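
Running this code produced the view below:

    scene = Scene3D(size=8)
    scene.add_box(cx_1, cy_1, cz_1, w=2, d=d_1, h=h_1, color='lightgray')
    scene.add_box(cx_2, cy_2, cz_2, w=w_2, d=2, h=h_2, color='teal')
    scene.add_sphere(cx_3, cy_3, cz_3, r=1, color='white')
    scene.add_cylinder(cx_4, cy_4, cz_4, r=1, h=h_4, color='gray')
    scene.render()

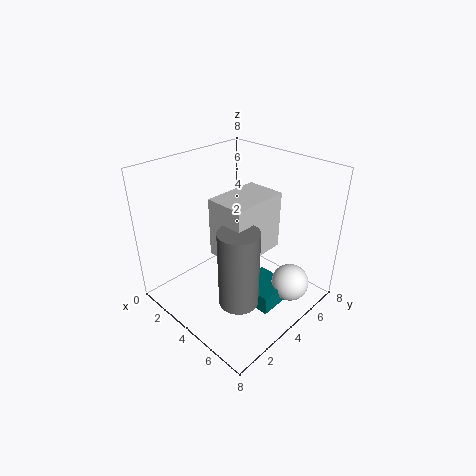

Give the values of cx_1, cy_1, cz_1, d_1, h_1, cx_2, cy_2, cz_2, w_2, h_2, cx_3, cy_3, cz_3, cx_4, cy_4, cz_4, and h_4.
cx_1 = 4, cy_1 = 2, cz_1 = 4, d_1 = 3, h_1 = 3, cx_2 = 5, cy_2 = 3, cz_2 = 1, w_2 = 2, h_2 = 1, cx_3 = 7, cy_3 = 5, cz_3 = 2, cx_4 = 6, cy_4 = 2, cz_4 = 2, h_4 = 4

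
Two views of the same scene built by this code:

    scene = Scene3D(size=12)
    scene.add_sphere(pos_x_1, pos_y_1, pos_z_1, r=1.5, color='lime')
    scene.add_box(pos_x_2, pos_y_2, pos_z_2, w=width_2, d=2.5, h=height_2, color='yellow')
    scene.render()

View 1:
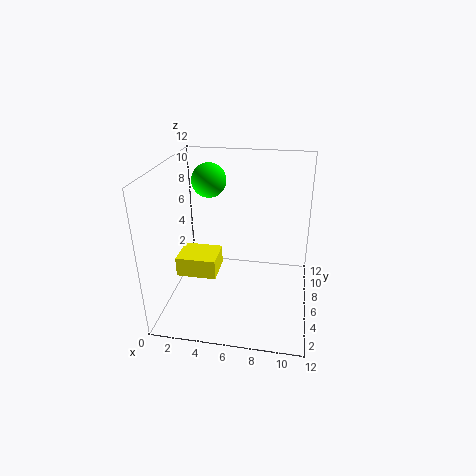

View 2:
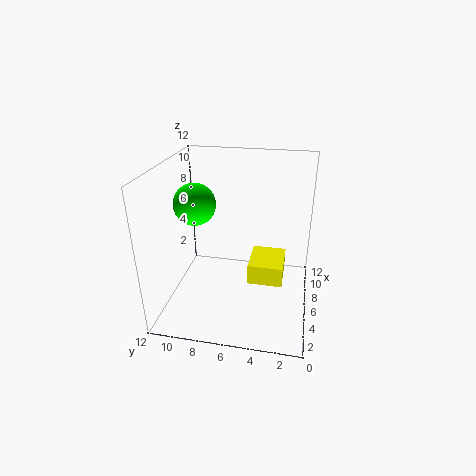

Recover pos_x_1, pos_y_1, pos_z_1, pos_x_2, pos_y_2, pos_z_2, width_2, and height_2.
pos_x_1 = 3
pos_y_1 = 8.5
pos_z_1 = 10
pos_x_2 = 2
pos_y_2 = 2
pos_z_2 = 4.5
width_2 = 3
height_2 = 1.5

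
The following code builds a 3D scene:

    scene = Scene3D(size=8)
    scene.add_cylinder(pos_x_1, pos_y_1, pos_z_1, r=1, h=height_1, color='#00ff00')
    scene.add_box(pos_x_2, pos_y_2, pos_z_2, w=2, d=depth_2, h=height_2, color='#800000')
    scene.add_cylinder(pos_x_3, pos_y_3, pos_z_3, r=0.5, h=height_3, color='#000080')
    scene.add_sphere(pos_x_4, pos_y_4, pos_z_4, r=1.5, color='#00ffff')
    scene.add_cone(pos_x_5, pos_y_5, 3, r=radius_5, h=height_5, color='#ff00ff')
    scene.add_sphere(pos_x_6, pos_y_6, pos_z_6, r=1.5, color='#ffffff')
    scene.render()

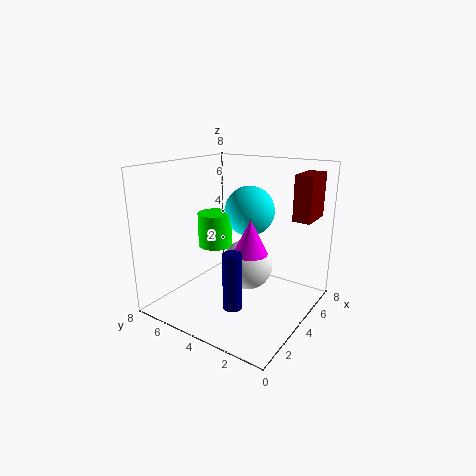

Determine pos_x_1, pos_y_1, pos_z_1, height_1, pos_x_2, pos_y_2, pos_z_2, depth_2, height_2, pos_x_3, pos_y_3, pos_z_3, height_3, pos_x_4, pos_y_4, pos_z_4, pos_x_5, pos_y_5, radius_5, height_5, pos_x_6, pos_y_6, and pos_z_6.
pos_x_1 = 4.5; pos_y_1 = 6; pos_z_1 = 3; height_1 = 2; pos_x_2 = 5.5; pos_y_2 = 0.5; pos_z_2 = 5; depth_2 = 1; height_2 = 2.5; pos_x_3 = 2; pos_y_3 = 3; pos_z_3 = 1; height_3 = 3; pos_x_4 = 6; pos_y_4 = 4.5; pos_z_4 = 5; pos_x_5 = 4.5; pos_y_5 = 3.5; radius_5 = 1; height_5 = 2; pos_x_6 = 5; pos_y_6 = 4; pos_z_6 = 2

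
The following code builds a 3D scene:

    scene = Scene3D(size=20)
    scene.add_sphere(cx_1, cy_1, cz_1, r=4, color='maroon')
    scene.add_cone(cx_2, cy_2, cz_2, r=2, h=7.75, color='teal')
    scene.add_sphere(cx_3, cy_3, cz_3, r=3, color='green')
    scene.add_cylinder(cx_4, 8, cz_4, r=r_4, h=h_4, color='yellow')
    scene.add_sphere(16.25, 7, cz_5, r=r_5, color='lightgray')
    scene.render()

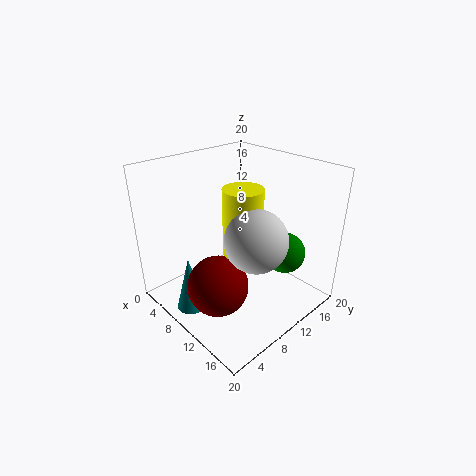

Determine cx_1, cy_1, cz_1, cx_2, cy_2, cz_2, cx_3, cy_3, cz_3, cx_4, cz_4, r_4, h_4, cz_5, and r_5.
cx_1 = 11.75, cy_1 = 4.75, cz_1 = 5.5, cx_2 = 7.75, cy_2 = 3, cz_2 = 0.75, cx_3 = 13.5, cy_3 = 16.25, cz_3 = 6.5, cx_4 = 13, cz_4 = 10, r_4 = 2.5, h_4 = 8.5, cz_5 = 13.25, r_5 = 3.75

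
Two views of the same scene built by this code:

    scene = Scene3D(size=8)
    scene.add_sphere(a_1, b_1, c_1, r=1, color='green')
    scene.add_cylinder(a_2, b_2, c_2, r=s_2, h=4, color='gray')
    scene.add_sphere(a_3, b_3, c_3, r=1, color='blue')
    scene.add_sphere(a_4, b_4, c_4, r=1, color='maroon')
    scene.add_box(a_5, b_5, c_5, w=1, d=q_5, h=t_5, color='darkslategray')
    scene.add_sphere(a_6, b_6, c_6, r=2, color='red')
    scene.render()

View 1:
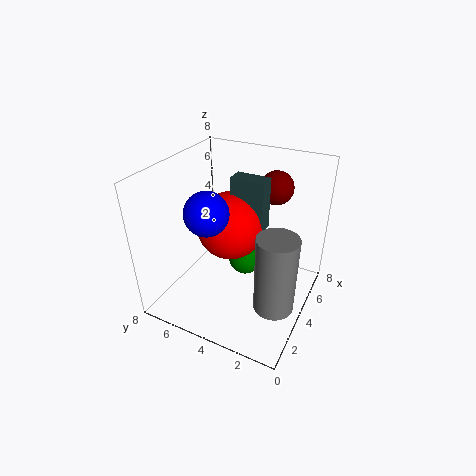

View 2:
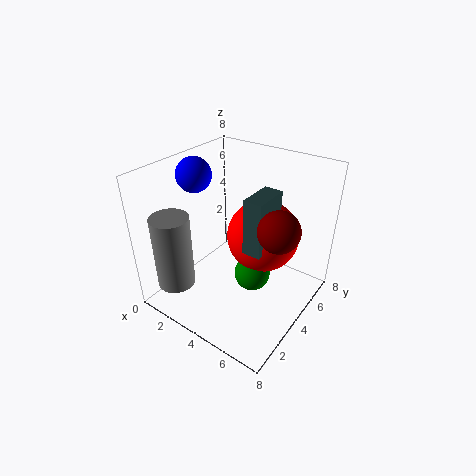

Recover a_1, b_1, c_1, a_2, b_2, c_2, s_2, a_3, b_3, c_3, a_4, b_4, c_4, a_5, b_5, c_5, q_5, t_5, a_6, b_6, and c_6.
a_1 = 5
b_1 = 4
c_1 = 2
a_2 = 2
b_2 = 1
c_2 = 2
s_2 = 1
a_3 = 1
b_3 = 4
c_3 = 7
a_4 = 7
b_4 = 3
c_4 = 6
a_5 = 5
b_5 = 3
c_5 = 4
q_5 = 2
t_5 = 3
a_6 = 5
b_6 = 5
c_6 = 4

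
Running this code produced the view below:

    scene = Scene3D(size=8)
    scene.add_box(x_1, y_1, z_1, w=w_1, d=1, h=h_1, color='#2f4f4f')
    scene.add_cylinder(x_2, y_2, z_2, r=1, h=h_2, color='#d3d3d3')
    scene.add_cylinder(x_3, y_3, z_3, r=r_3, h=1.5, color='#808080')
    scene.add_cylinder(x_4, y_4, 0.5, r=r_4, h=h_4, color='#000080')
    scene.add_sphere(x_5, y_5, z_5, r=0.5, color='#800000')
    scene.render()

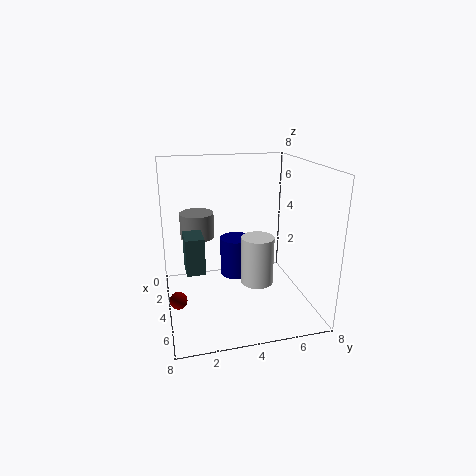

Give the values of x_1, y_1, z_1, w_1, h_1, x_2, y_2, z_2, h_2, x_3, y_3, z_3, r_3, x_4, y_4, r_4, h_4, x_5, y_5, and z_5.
x_1 = 3.5; y_1 = 1; z_1 = 2.5; w_1 = 1.5; h_1 = 2; x_2 = 3; y_2 = 5.5; z_2 = 0.5; h_2 = 3; x_3 = 2; y_3 = 2; z_3 = 3.5; r_3 = 1; x_4 = 1.5; y_4 = 4.5; r_4 = 1; h_4 = 2.5; x_5 = 4; y_5 = 0.5; z_5 = 0.5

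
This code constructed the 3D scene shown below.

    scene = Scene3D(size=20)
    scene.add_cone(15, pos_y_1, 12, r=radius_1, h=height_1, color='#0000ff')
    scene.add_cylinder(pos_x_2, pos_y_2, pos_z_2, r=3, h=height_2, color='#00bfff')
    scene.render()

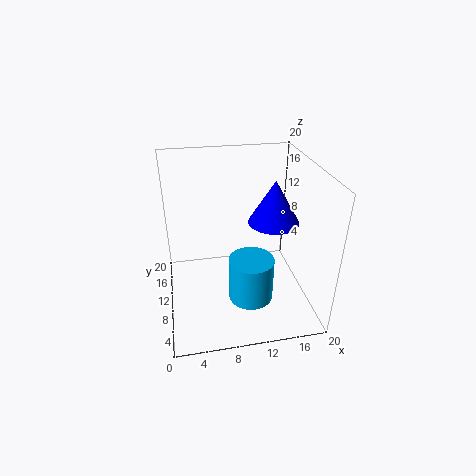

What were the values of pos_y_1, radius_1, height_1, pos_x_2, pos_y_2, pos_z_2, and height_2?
pos_y_1 = 10
radius_1 = 3.5
height_1 = 6
pos_x_2 = 11
pos_y_2 = 6
pos_z_2 = 3
height_2 = 6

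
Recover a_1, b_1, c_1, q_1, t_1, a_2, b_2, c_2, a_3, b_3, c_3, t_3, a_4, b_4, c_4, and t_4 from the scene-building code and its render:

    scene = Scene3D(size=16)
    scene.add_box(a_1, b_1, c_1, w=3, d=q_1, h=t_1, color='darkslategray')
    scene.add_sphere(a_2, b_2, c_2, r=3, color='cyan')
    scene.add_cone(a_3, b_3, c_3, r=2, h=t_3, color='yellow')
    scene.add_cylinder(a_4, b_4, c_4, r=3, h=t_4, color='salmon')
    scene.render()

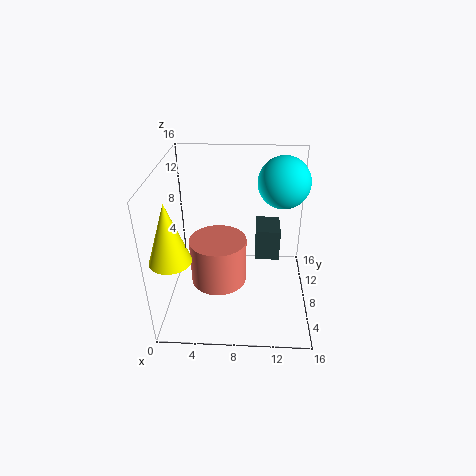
a_1 = 10, b_1 = 11, c_1 = 3, q_1 = 4, t_1 = 4, a_2 = 13, b_2 = 12, c_2 = 13, a_3 = 2, b_3 = 2, c_3 = 9, t_3 = 6, a_4 = 6, b_4 = 6, c_4 = 4, t_4 = 5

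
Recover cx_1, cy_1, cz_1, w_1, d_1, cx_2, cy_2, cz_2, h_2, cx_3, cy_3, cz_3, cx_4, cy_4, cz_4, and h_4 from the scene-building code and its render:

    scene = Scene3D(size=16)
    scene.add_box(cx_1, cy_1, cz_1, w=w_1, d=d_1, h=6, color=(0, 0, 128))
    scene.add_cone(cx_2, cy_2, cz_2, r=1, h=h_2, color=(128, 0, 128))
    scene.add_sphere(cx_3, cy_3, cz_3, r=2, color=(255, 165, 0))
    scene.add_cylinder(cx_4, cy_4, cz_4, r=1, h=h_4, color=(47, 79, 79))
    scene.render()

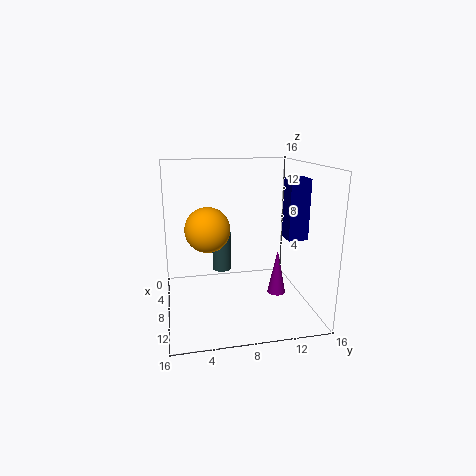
cx_1 = 11
cy_1 = 12
cz_1 = 9
w_1 = 2
d_1 = 2
cx_2 = 10
cy_2 = 12
cz_2 = 2
h_2 = 5
cx_3 = 14
cy_3 = 4
cz_3 = 11
cx_4 = 9
cy_4 = 6
cz_4 = 5
h_4 = 4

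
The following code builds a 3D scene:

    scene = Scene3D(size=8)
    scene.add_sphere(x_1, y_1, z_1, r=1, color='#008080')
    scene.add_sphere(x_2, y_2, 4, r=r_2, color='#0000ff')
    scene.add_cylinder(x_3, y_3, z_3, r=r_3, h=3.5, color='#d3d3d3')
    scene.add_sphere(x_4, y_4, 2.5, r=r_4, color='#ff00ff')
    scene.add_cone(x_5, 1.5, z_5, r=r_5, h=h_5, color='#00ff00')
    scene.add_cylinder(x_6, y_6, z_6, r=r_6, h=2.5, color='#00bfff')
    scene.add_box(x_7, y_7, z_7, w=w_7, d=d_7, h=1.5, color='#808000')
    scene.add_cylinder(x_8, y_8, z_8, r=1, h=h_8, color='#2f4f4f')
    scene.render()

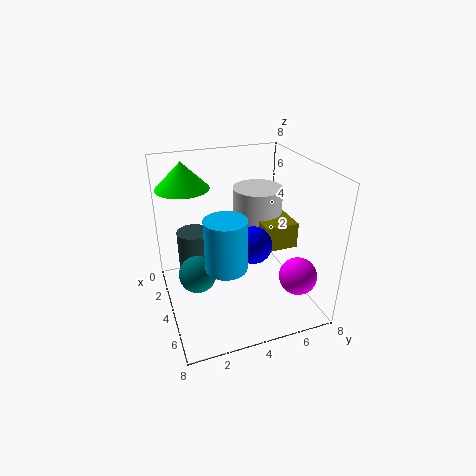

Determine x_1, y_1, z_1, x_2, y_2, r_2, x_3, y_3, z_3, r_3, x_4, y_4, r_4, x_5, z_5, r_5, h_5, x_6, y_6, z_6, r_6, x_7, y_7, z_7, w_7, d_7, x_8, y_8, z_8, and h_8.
x_1 = 4.5
y_1 = 1.5
z_1 = 2.5
x_2 = 5
y_2 = 4.5
r_2 = 1
x_3 = 2
y_3 = 6
z_3 = 2.5
r_3 = 1.5
x_4 = 6.5
y_4 = 6.5
r_4 = 1
x_5 = 2
z_5 = 6.5
r_5 = 1.5
h_5 = 1.5
x_6 = 6.5
y_6 = 2.5
z_6 = 4
r_6 = 1
x_7 = 2.5
y_7 = 5.5
z_7 = 3
w_7 = 2
d_7 = 2
x_8 = 1.5
y_8 = 2
z_8 = 0.5
h_8 = 3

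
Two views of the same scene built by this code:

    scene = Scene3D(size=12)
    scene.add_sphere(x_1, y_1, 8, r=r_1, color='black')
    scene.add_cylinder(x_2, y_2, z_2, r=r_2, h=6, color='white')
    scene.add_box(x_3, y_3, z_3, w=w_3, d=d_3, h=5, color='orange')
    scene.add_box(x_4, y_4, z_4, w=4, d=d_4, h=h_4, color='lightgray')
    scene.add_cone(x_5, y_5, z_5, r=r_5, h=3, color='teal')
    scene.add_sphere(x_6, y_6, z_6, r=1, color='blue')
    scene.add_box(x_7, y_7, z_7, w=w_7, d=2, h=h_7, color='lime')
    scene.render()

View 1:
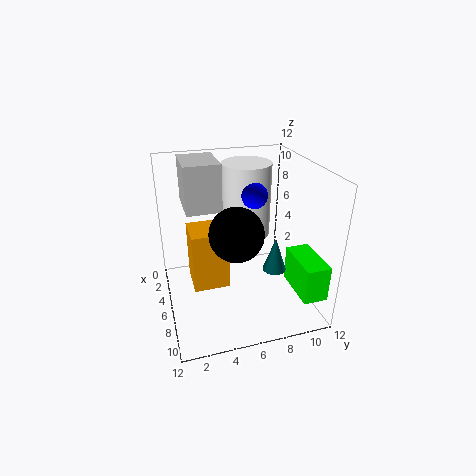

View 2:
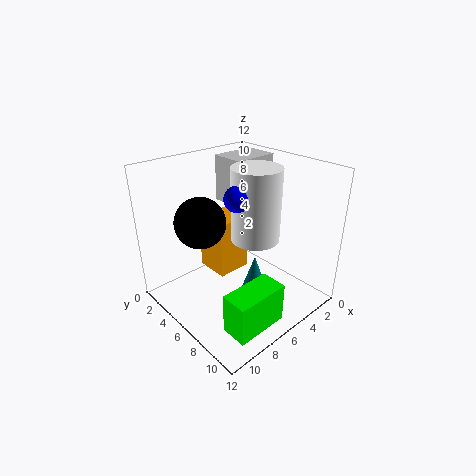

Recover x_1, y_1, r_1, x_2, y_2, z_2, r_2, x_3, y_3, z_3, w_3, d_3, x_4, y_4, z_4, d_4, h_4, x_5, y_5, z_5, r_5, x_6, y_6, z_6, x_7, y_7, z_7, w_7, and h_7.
x_1 = 9, y_1 = 5, r_1 = 2, x_2 = 5, y_2 = 7, z_2 = 6, r_2 = 2, x_3 = 4, y_3 = 2, z_3 = 2, w_3 = 3, d_3 = 3, x_4 = 1, y_4 = 2, z_4 = 8, d_4 = 3, h_4 = 4, x_5 = 7, y_5 = 9, z_5 = 3, r_5 = 1, x_6 = 7, y_6 = 7, z_6 = 10, x_7 = 7, y_7 = 10, z_7 = 2, w_7 = 4, h_7 = 3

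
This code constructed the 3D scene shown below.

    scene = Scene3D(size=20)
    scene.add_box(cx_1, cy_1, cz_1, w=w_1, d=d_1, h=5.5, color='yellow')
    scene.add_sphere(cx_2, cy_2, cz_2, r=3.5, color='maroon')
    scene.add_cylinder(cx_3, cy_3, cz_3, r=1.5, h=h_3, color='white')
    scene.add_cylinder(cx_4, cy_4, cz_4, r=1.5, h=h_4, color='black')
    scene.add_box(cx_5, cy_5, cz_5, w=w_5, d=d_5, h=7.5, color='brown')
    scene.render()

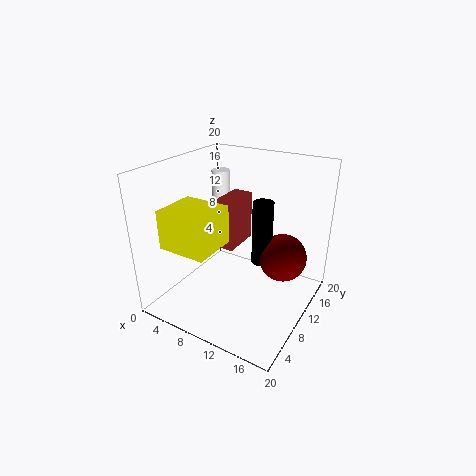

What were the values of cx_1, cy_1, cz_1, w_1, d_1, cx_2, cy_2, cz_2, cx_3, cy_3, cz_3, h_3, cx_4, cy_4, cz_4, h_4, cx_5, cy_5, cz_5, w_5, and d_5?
cx_1 = 1.5, cy_1 = 3.5, cz_1 = 9, w_1 = 7, d_1 = 6.5, cx_2 = 15, cy_2 = 14.5, cz_2 = 6, cx_3 = 2, cy_3 = 18, cz_3 = 8.5, h_3 = 8, cx_4 = 12, cy_4 = 13.5, cz_4 = 5, h_4 = 9.5, cx_5 = 5, cy_5 = 11.5, cz_5 = 6.5, w_5 = 3, d_5 = 6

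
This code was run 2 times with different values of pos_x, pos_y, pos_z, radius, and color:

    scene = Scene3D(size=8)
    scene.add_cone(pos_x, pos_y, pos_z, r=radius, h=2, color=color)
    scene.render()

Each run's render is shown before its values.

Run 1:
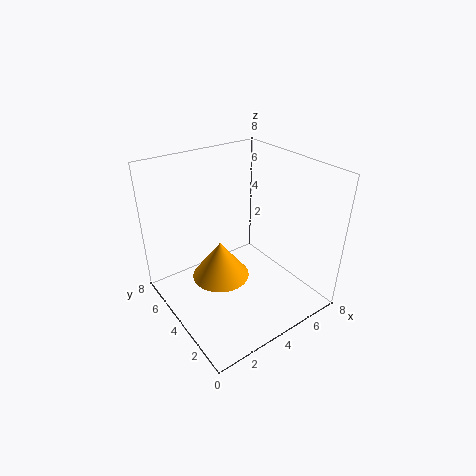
pos_x = 2.5, pos_y = 3.5, pos_z = 2.5, radius = 1.5, color = 'orange'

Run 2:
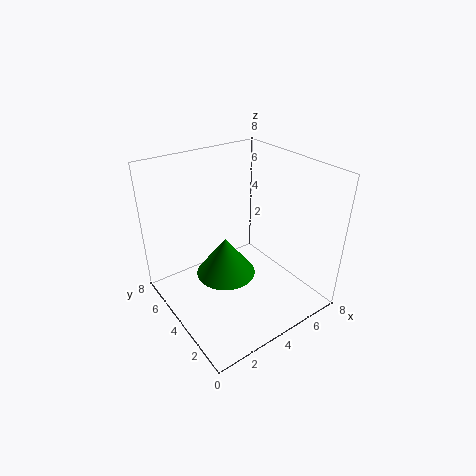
pos_x = 2.5, pos_y = 3, pos_z = 3, radius = 1.5, color = 'green'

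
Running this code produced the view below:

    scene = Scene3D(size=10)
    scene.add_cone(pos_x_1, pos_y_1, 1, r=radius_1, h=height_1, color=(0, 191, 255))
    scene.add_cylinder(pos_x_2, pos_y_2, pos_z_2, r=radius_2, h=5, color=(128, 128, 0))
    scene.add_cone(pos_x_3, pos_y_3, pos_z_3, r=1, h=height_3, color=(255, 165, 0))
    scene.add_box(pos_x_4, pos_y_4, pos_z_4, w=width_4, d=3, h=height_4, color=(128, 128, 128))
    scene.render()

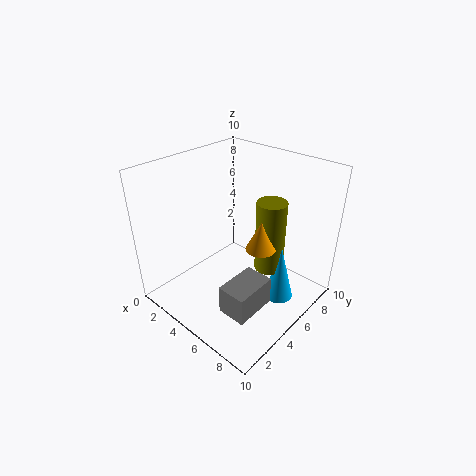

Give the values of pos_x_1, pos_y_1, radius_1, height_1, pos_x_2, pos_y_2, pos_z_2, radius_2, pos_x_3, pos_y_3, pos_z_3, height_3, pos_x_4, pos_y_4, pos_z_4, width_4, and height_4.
pos_x_1 = 8
pos_y_1 = 6
radius_1 = 1
height_1 = 4
pos_x_2 = 7
pos_y_2 = 6
pos_z_2 = 3
radius_2 = 1
pos_x_3 = 7
pos_y_3 = 5
pos_z_3 = 5
height_3 = 2
pos_x_4 = 6
pos_y_4 = 2
pos_z_4 = 1
width_4 = 2
height_4 = 2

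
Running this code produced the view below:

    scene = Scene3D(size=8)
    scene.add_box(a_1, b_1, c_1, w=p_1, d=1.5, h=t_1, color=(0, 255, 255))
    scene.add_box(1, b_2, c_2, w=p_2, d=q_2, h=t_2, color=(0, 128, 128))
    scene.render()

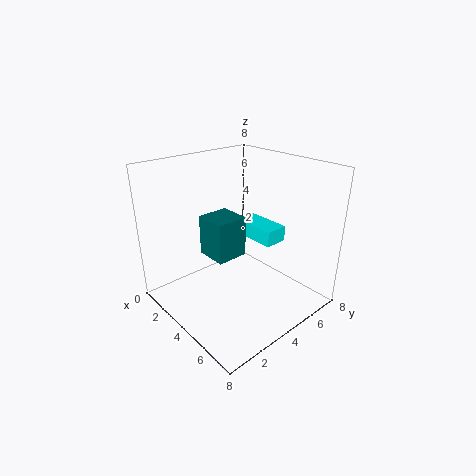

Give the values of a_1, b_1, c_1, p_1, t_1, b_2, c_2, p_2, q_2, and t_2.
a_1 = 1; b_1 = 6.5; c_1 = 2.5; p_1 = 3; t_1 = 1; b_2 = 3.5; c_2 = 2; p_2 = 2; q_2 = 2; t_2 = 2.5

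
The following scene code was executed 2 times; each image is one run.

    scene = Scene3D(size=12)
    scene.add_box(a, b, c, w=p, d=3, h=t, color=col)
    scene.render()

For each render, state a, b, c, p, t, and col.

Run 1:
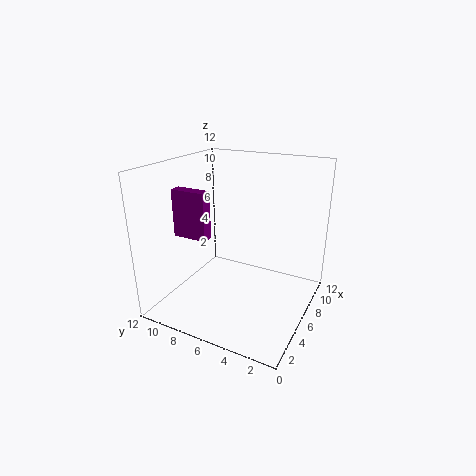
a = 4, b = 8, c = 6, p = 1, t = 4, col = 'purple'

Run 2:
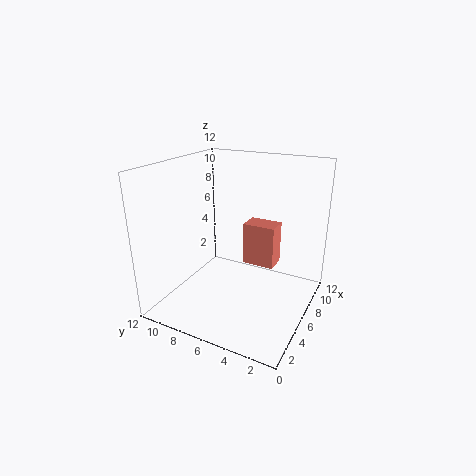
a = 9, b = 4, c = 2, p = 2, t = 4, col = 'salmon'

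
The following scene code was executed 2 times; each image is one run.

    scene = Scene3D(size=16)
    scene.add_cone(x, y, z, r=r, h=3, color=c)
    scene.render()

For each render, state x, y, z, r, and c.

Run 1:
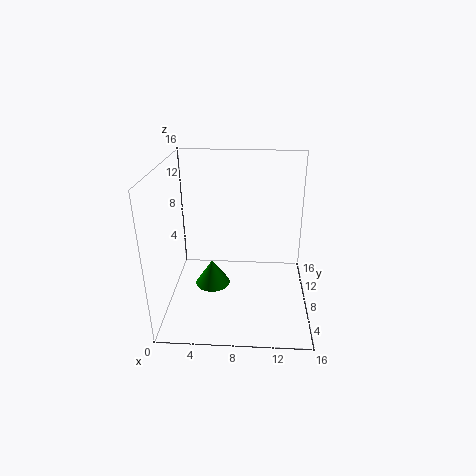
x = 5; y = 8; z = 2; r = 2; c = 'green'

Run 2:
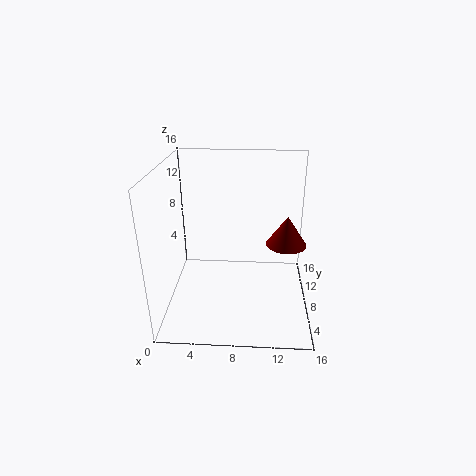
x = 13; y = 5; z = 9; r = 2; c = 'maroon'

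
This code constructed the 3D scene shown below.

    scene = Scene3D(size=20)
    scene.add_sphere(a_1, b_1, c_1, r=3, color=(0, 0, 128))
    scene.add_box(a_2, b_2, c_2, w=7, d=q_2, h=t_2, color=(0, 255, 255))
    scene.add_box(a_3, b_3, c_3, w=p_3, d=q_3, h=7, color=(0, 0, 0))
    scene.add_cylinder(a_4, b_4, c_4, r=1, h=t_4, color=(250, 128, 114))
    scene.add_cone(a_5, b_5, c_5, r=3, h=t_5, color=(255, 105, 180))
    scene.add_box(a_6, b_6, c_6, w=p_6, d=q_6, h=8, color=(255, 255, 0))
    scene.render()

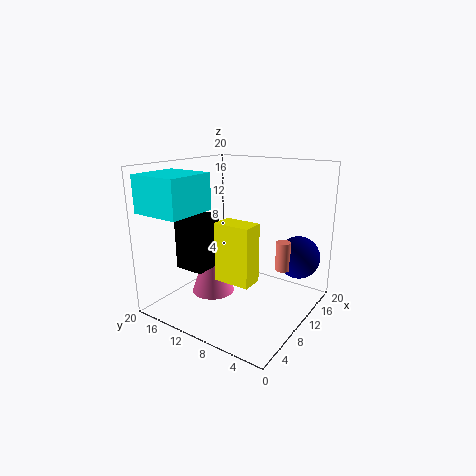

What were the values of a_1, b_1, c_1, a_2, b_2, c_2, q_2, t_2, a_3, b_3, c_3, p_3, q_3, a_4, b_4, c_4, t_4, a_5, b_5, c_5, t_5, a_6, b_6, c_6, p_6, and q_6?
a_1 = 15, b_1 = 3, c_1 = 7, a_2 = 1, b_2 = 13, c_2 = 14, q_2 = 7, t_2 = 5, a_3 = 3, b_3 = 11, c_3 = 7, p_3 = 4, q_3 = 4, a_4 = 12, b_4 = 4, c_4 = 6, t_4 = 4, a_5 = 8, b_5 = 13, c_5 = 2, t_5 = 9, a_6 = 6, b_6 = 6, c_6 = 5, p_6 = 3, q_6 = 5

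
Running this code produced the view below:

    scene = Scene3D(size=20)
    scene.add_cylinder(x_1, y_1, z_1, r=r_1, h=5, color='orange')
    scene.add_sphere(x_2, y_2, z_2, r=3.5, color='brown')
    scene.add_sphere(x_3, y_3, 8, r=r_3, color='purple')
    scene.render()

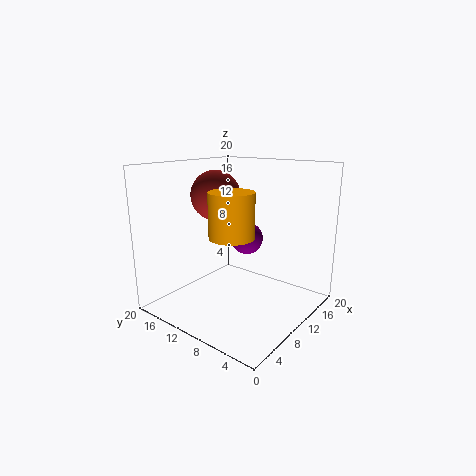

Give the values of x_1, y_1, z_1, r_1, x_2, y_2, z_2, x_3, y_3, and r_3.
x_1 = 2.5, y_1 = 5, z_1 = 13, r_1 = 2.5, x_2 = 10, y_2 = 14, z_2 = 15.5, x_3 = 15.5, y_3 = 12.5, r_3 = 2.5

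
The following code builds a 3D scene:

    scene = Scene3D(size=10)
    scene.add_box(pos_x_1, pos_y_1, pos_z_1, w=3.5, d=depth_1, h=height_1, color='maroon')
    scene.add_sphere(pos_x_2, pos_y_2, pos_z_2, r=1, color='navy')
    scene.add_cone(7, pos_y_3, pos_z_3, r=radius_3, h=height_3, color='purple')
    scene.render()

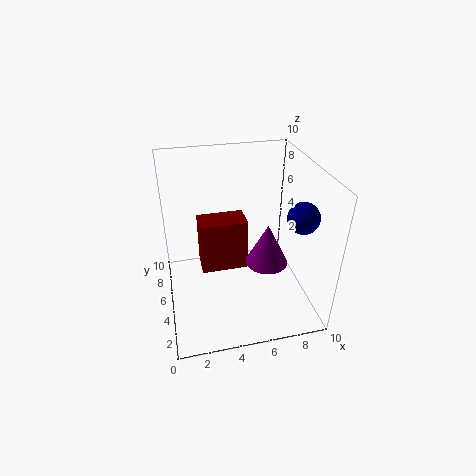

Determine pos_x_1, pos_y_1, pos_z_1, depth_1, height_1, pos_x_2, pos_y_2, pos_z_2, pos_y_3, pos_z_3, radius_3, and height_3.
pos_x_1 = 2.5, pos_y_1 = 6, pos_z_1 = 1.5, depth_1 = 2, height_1 = 4, pos_x_2 = 8.5, pos_y_2 = 2.5, pos_z_2 = 7.5, pos_y_3 = 4.5, pos_z_3 = 3, radius_3 = 1.5, height_3 = 3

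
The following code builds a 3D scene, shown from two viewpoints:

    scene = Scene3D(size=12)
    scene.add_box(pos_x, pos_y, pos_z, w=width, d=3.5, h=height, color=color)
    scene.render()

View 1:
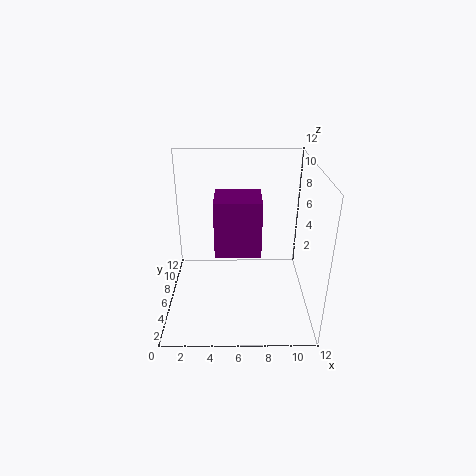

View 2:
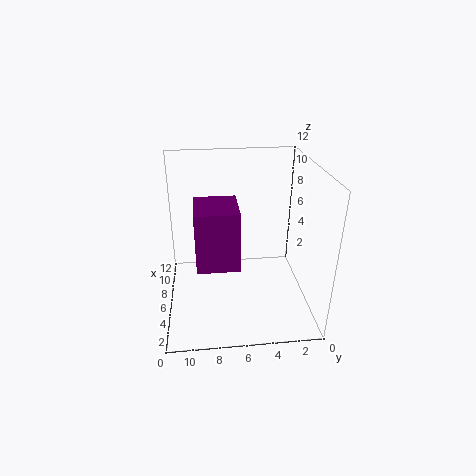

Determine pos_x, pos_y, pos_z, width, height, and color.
pos_x = 4
pos_y = 6
pos_z = 4
width = 4
height = 5
color = 'purple'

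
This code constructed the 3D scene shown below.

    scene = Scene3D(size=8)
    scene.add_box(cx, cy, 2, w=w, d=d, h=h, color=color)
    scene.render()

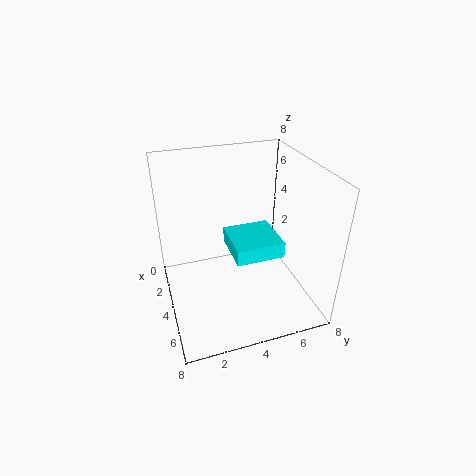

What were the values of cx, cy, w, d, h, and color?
cx = 1, cy = 4, w = 3, d = 3, h = 1, color = 'cyan'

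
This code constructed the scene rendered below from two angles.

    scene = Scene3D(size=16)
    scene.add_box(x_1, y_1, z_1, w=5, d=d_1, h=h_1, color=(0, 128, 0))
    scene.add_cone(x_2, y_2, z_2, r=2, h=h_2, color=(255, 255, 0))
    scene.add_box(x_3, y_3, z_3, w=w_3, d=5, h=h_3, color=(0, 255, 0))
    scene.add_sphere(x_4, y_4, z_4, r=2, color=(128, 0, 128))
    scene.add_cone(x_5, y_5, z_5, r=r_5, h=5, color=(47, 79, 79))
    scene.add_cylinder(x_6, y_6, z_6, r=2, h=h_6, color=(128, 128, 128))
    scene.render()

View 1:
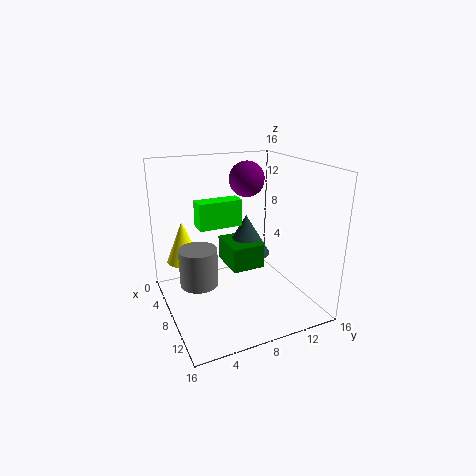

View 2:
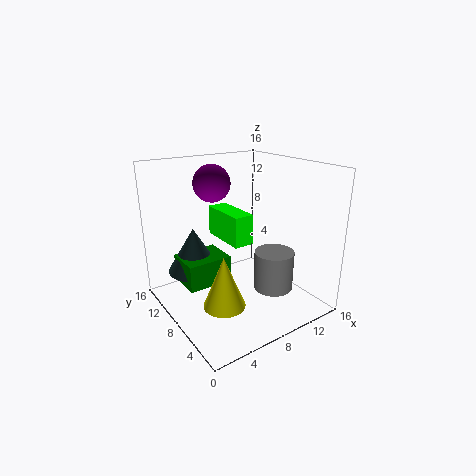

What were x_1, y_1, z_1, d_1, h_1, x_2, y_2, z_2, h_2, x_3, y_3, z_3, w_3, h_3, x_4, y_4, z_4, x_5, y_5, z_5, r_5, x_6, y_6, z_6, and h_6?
x_1 = 2
y_1 = 8
z_1 = 3
d_1 = 4
h_1 = 3
x_2 = 3
y_2 = 3
z_2 = 4
h_2 = 5
x_3 = 5
y_3 = 4
z_3 = 9
w_3 = 2
h_3 = 3
x_4 = 6
y_4 = 10
z_4 = 14
x_5 = 4
y_5 = 11
z_5 = 4
r_5 = 3
x_6 = 9
y_6 = 3
z_6 = 4
h_6 = 4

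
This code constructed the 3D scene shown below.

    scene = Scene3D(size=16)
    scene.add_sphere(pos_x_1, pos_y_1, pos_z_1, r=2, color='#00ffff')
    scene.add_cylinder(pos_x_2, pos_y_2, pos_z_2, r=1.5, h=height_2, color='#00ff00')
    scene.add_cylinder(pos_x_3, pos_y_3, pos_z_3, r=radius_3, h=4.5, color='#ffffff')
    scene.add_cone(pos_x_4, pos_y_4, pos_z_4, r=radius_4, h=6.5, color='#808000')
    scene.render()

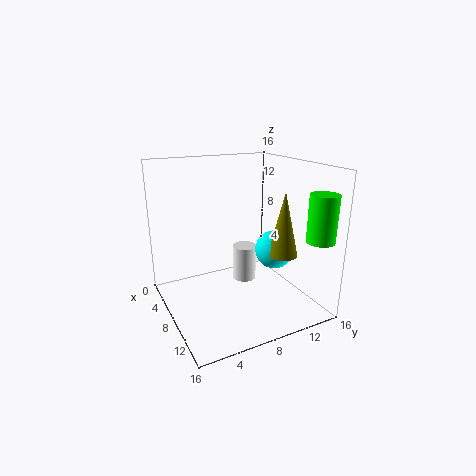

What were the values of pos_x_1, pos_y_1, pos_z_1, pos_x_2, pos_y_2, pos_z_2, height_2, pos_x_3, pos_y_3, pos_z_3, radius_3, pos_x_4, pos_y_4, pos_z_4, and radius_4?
pos_x_1 = 11.5, pos_y_1 = 10.5, pos_z_1 = 7.5, pos_x_2 = 14, pos_y_2 = 14.5, pos_z_2 = 8.5, height_2 = 5, pos_x_3 = 4, pos_y_3 = 11, pos_z_3 = 0.5, radius_3 = 1.5, pos_x_4 = 13, pos_y_4 = 10.5, pos_z_4 = 7.5, radius_4 = 1.5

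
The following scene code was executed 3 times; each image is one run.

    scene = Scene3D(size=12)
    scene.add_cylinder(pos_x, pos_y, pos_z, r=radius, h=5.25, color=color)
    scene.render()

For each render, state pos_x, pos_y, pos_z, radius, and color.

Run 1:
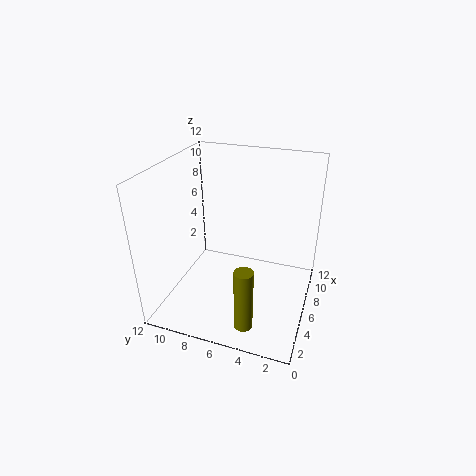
pos_x = 2.25; pos_y = 4.25; pos_z = 0.25; radius = 0.75; color = 'olive'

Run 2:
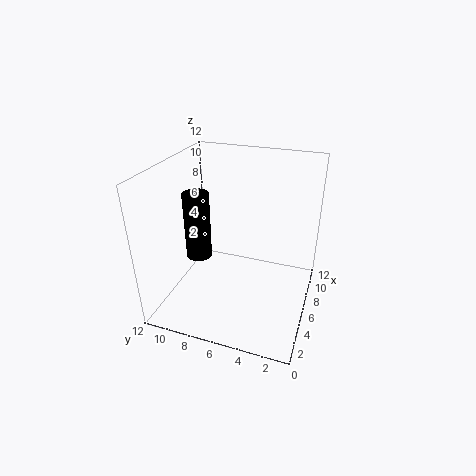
pos_x = 3.75; pos_y = 8.5; pos_z = 5.25; radius = 1; color = 'black'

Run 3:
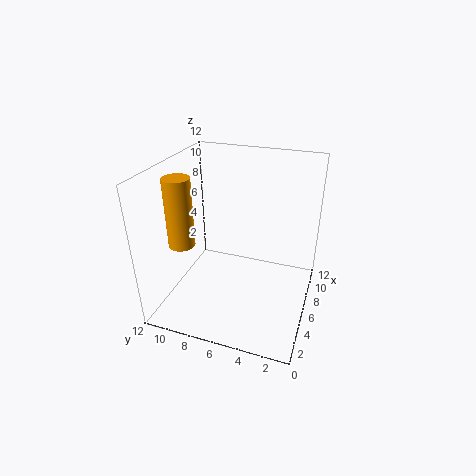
pos_x = 2.5; pos_y = 9.25; pos_z = 6.75; radius = 1; color = 'orange'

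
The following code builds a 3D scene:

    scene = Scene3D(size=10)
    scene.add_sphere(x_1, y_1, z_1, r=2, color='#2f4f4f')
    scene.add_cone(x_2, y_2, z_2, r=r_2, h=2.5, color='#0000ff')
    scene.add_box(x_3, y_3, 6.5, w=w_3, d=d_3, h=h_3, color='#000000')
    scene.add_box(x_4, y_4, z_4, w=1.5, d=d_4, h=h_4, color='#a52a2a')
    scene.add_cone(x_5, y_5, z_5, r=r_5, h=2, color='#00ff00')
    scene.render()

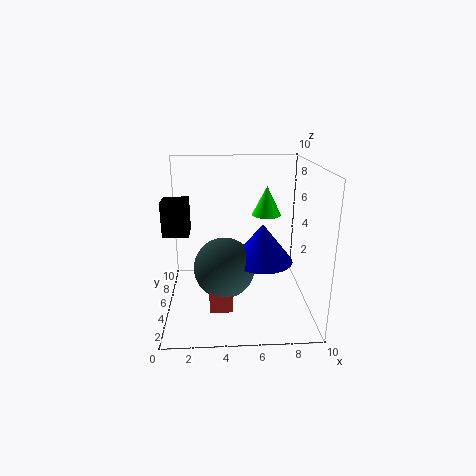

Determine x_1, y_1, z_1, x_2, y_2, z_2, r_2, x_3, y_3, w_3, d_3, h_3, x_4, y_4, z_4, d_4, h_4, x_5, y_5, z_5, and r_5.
x_1 = 4; y_1 = 3.5; z_1 = 3.5; x_2 = 6.5; y_2 = 3.5; z_2 = 4; r_2 = 2; x_3 = 0.5; y_3 = 1.5; w_3 = 1.5; d_3 = 1.5; h_3 = 2; x_4 = 3; y_4 = 2; z_4 = 1; d_4 = 2.5; h_4 = 1.5; x_5 = 7; y_5 = 5.5; z_5 = 6.5; r_5 = 1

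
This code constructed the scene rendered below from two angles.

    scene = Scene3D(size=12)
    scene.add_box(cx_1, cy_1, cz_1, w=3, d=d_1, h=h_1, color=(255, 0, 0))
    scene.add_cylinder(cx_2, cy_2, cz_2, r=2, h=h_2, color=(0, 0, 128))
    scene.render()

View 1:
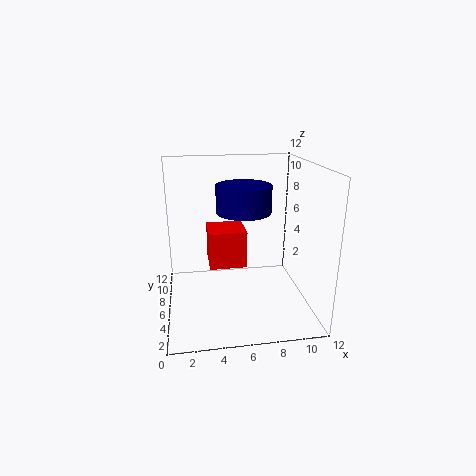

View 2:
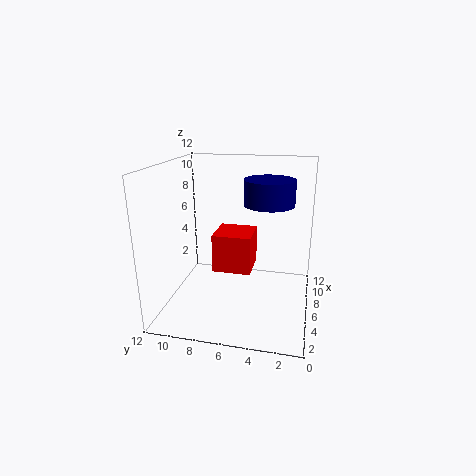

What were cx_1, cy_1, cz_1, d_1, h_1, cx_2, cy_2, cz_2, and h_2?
cx_1 = 3.5
cy_1 = 4.5
cz_1 = 4
d_1 = 3
h_1 = 3
cx_2 = 6
cy_2 = 3.5
cz_2 = 9
h_2 = 2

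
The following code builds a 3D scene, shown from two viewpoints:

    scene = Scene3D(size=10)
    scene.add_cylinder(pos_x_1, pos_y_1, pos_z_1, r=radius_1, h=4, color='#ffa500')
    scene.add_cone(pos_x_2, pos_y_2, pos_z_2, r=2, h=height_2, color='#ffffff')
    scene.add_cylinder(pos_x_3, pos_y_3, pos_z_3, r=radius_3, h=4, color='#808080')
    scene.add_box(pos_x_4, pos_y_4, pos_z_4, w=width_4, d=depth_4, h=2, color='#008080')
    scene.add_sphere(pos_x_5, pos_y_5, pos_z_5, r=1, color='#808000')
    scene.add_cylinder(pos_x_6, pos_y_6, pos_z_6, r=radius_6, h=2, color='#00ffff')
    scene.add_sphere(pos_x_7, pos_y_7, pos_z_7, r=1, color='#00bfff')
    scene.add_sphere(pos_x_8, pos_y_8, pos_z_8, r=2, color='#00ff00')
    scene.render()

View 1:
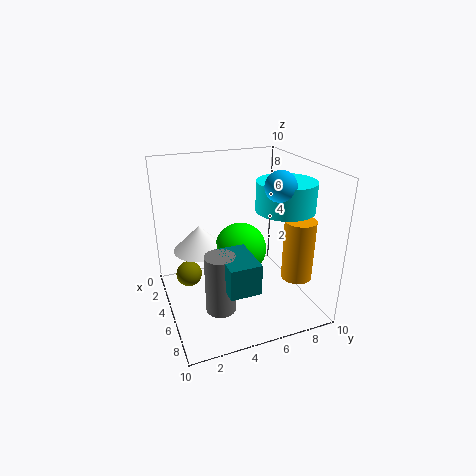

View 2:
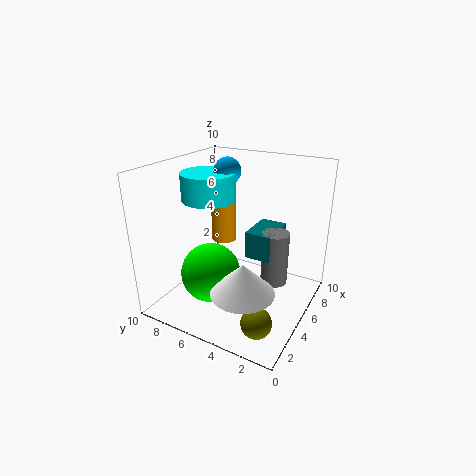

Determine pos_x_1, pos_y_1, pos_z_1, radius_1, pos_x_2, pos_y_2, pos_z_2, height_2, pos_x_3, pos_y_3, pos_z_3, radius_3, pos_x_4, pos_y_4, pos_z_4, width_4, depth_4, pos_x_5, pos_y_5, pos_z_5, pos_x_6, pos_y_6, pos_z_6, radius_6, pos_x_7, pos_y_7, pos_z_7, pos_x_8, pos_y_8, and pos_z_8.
pos_x_1 = 8
pos_y_1 = 8
pos_z_1 = 3
radius_1 = 1
pos_x_2 = 2
pos_y_2 = 3
pos_z_2 = 3
height_2 = 2
pos_x_3 = 7
pos_y_3 = 3
pos_z_3 = 1
radius_3 = 1
pos_x_4 = 6
pos_y_4 = 3
pos_z_4 = 3
width_4 = 3
depth_4 = 2
pos_x_5 = 2
pos_y_5 = 2
pos_z_5 = 1
pos_x_6 = 6
pos_y_6 = 8
pos_z_6 = 7
radius_6 = 2
pos_x_7 = 7
pos_y_7 = 7
pos_z_7 = 9
pos_x_8 = 3
pos_y_8 = 6
pos_z_8 = 3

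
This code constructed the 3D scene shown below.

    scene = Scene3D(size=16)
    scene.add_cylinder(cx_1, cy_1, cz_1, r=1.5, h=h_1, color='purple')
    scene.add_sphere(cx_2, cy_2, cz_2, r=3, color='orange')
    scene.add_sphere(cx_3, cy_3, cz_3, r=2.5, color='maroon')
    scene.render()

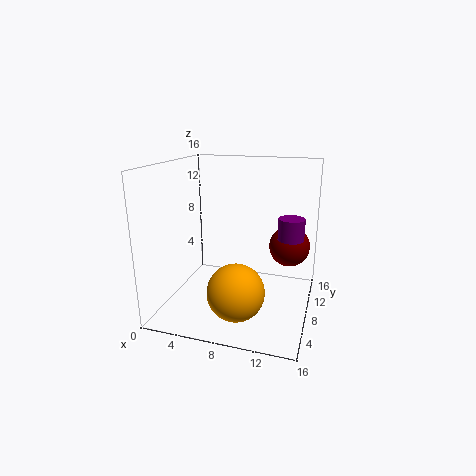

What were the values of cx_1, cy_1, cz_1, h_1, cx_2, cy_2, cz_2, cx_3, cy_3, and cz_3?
cx_1 = 13.5; cy_1 = 10.5; cz_1 = 7.5; h_1 = 2.5; cx_2 = 9; cy_2 = 4; cz_2 = 3.5; cx_3 = 13; cy_3 = 13.5; cz_3 = 5.5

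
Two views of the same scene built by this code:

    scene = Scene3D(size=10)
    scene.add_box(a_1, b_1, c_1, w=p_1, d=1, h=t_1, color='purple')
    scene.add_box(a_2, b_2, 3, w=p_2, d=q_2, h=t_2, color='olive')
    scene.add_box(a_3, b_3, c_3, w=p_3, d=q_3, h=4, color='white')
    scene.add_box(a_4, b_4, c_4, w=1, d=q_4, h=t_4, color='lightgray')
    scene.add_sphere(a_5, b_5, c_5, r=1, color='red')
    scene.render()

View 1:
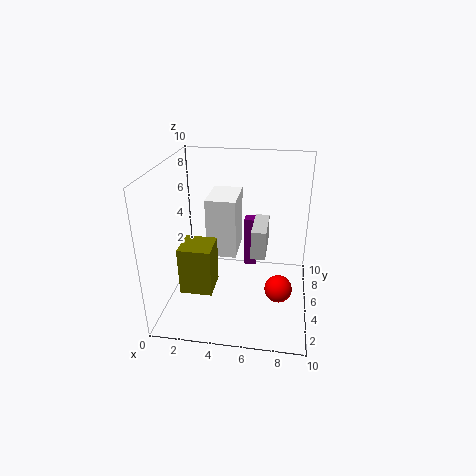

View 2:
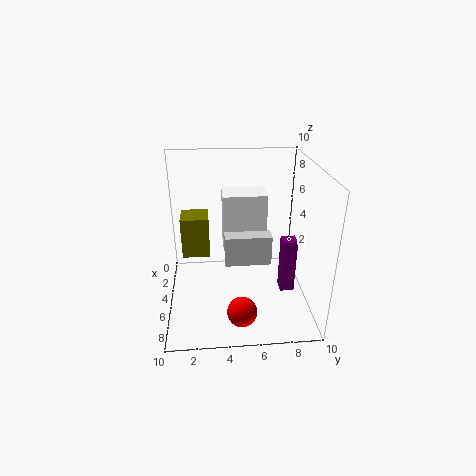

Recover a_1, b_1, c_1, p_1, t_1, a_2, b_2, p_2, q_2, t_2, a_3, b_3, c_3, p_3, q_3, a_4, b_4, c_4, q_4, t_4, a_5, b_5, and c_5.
a_1 = 5; b_1 = 8; c_1 = 1; p_1 = 1; t_1 = 4; a_2 = 2; b_2 = 1; p_2 = 2; q_2 = 2; t_2 = 3; a_3 = 3; b_3 = 4; c_3 = 4; p_3 = 2; q_3 = 3; a_4 = 6; b_4 = 4; c_4 = 4; q_4 = 3; t_4 = 2; a_5 = 8; b_5 = 5; c_5 = 1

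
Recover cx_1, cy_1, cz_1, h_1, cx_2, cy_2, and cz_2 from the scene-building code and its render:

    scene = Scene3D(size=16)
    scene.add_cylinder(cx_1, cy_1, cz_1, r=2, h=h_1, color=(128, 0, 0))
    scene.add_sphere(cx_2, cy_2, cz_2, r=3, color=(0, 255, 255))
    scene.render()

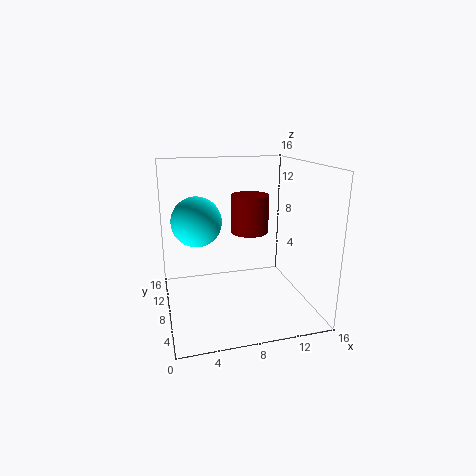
cx_1 = 9, cy_1 = 7, cz_1 = 9, h_1 = 4, cx_2 = 4, cy_2 = 12, cz_2 = 9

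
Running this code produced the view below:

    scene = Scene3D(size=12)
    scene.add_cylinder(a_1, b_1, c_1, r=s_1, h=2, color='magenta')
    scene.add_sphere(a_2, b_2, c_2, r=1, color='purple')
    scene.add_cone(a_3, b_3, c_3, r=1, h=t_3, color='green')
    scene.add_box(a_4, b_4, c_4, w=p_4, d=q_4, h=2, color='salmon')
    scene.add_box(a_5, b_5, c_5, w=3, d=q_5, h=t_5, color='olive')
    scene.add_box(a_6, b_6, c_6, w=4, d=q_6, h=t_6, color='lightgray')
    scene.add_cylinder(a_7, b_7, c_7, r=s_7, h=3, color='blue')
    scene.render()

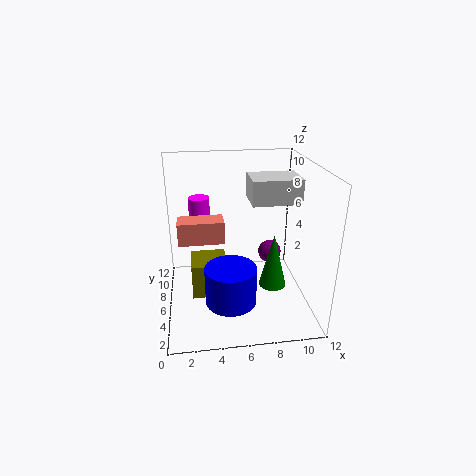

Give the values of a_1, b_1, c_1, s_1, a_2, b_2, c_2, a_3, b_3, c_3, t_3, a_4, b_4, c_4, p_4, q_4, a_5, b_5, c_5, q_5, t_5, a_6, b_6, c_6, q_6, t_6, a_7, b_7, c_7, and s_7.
a_1 = 3; b_1 = 11; c_1 = 6; s_1 = 1; a_2 = 9; b_2 = 7; c_2 = 4; a_3 = 8; b_3 = 2; c_3 = 4; t_3 = 4; a_4 = 1; b_4 = 7; c_4 = 5; p_4 = 4; q_4 = 2; a_5 = 2; b_5 = 5; c_5 = 1; q_5 = 3; t_5 = 3; a_6 = 7; b_6 = 5; c_6 = 9; q_6 = 3; t_6 = 2; a_7 = 5; b_7 = 3; c_7 = 2; s_7 = 2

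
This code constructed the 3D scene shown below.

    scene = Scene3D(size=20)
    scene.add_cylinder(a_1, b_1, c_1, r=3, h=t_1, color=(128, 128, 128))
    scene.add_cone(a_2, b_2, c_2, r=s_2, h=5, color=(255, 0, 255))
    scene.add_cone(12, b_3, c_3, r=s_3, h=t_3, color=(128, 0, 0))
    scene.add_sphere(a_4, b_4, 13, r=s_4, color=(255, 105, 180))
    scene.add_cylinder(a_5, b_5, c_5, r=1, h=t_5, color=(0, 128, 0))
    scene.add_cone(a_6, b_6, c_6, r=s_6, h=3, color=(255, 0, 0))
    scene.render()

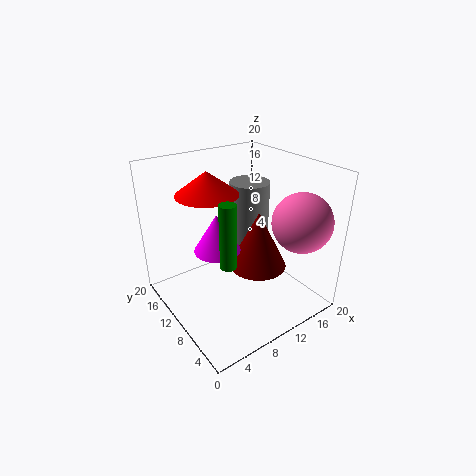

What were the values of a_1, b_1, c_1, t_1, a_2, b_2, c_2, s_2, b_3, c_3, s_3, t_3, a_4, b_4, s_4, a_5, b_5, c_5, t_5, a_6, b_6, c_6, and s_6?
a_1 = 15; b_1 = 14; c_1 = 6; t_1 = 10; a_2 = 6; b_2 = 9; c_2 = 10; s_2 = 3; b_3 = 8; c_3 = 6; s_3 = 4; t_3 = 8; a_4 = 16; b_4 = 4; s_4 = 4; a_5 = 5; b_5 = 5; c_5 = 10; t_5 = 8; a_6 = 6; b_6 = 11; c_6 = 17; s_6 = 4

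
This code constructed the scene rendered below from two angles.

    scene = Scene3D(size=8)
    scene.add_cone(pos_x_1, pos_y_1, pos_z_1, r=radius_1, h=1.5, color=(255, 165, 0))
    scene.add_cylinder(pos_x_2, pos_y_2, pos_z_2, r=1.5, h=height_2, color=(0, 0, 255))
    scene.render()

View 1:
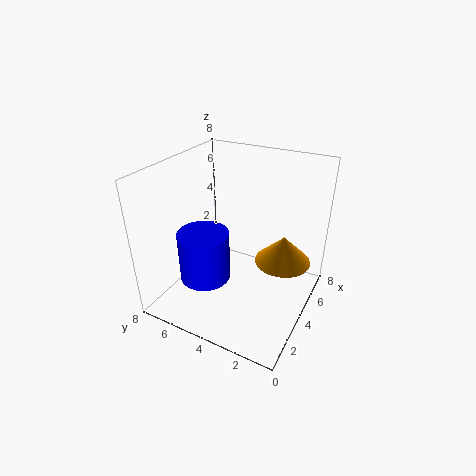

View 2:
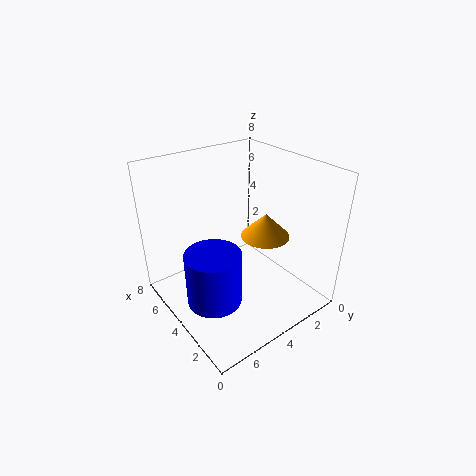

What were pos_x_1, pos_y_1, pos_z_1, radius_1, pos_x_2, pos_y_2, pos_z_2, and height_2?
pos_x_1 = 4.5, pos_y_1 = 1.5, pos_z_1 = 3, radius_1 = 1.5, pos_x_2 = 3.5, pos_y_2 = 6, pos_z_2 = 1, height_2 = 3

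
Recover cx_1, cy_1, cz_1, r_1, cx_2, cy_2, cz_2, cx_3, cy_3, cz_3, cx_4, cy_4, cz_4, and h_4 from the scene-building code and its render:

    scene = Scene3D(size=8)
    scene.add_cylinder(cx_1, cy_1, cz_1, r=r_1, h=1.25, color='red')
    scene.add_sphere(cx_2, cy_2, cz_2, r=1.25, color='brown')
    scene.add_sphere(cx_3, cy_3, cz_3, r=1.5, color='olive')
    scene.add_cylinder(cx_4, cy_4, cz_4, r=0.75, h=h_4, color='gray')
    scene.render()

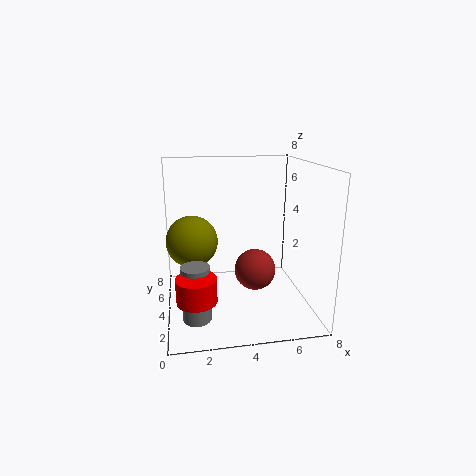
cx_1 = 1.5
cy_1 = 1.5
cz_1 = 1.75
r_1 = 1
cx_2 = 5.25
cy_2 = 5
cz_2 = 1.5
cx_3 = 1.5
cy_3 = 5.25
cz_3 = 3.5
cx_4 = 1.5
cy_4 = 2.25
cz_4 = 0.25
h_4 = 3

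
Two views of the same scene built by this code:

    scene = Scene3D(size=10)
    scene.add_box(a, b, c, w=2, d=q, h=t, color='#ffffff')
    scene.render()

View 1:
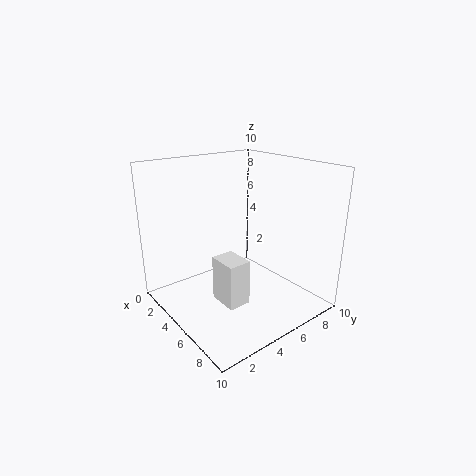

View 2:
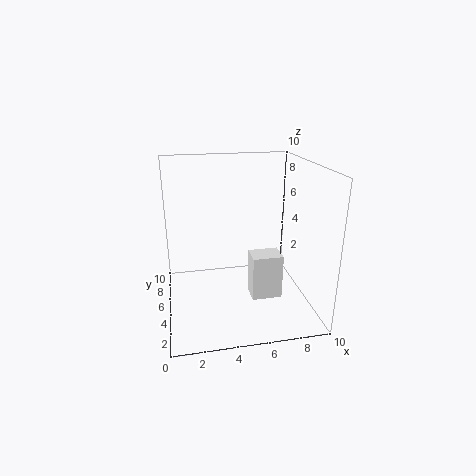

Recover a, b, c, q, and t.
a = 5.5, b = 2.5, c = 1.5, q = 1.5, t = 3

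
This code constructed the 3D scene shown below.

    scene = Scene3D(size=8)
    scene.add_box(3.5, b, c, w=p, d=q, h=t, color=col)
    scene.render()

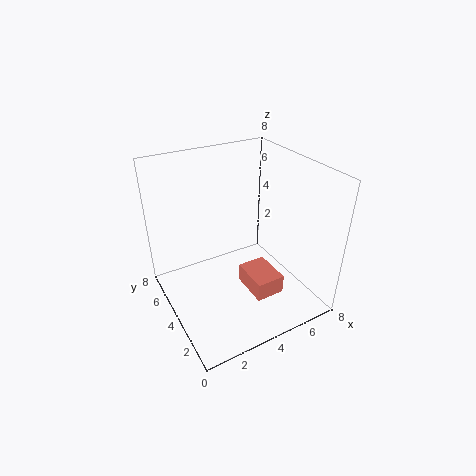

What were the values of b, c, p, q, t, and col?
b = 1, c = 2, p = 1.5, q = 2, t = 1, col = 'salmon'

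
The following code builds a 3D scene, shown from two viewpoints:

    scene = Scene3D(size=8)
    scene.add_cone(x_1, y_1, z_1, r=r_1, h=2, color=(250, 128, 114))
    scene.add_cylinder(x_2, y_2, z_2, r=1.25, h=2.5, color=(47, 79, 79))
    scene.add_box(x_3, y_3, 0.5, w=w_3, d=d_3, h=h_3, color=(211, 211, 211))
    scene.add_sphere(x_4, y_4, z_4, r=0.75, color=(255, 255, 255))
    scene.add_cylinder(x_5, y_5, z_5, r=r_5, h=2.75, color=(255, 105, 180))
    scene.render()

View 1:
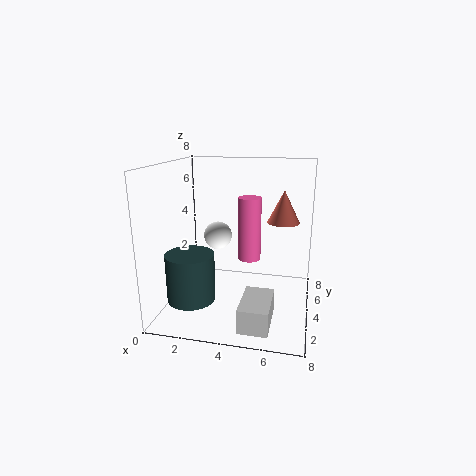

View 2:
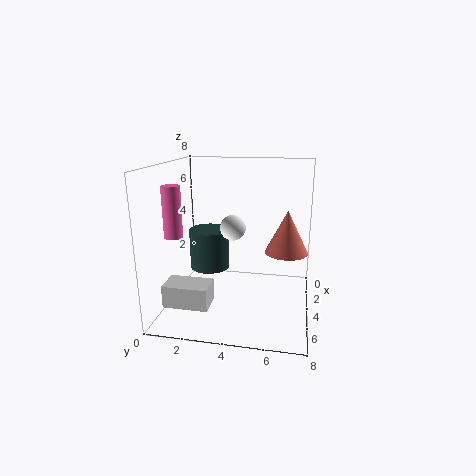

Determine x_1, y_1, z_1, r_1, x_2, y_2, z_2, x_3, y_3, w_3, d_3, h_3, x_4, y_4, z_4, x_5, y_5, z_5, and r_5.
x_1 = 6.25
y_1 = 6.75
z_1 = 4.25
r_1 = 1
x_2 = 2
y_2 = 1.75
z_2 = 1.25
x_3 = 4.75
y_3 = 0.25
w_3 = 1.5
d_3 = 2.5
h_3 = 1.25
x_4 = 3
y_4 = 3.5
z_4 = 4.25
x_5 = 5.25
y_5 = 0.75
z_5 = 4.25
r_5 = 0.5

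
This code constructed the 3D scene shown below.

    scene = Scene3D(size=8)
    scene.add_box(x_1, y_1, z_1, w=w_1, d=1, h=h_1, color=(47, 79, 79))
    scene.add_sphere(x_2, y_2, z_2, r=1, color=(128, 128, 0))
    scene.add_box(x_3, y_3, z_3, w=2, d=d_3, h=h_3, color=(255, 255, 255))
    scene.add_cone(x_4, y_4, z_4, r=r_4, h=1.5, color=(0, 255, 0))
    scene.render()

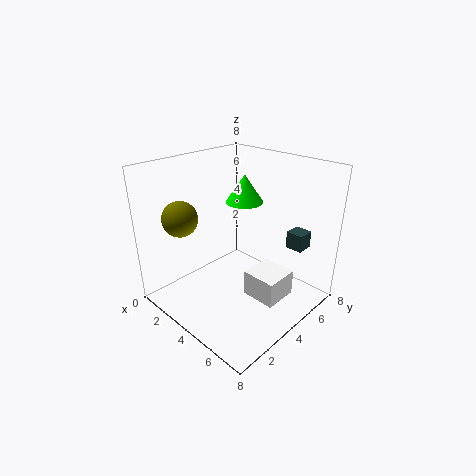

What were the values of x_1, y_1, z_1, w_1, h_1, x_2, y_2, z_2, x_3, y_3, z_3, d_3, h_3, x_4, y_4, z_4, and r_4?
x_1 = 5.5
y_1 = 6.5
z_1 = 3
w_1 = 1
h_1 = 1
x_2 = 1.5
y_2 = 2
z_2 = 5
x_3 = 4.5
y_3 = 4
z_3 = 0.5
d_3 = 2
h_3 = 1.5
x_4 = 4
y_4 = 4.5
z_4 = 6
r_4 = 1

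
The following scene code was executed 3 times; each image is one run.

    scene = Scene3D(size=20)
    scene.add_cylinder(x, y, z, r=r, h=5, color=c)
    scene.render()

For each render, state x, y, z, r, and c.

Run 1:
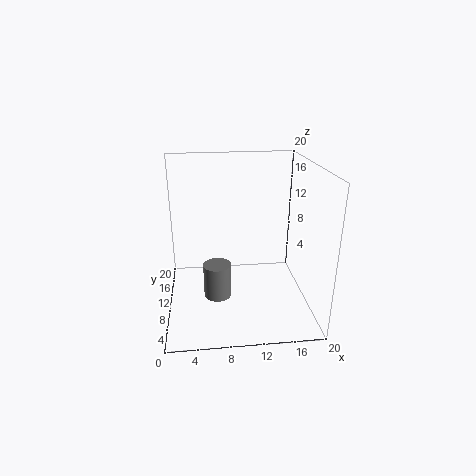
x = 7
y = 10
z = 1
r = 2
c = 'gray'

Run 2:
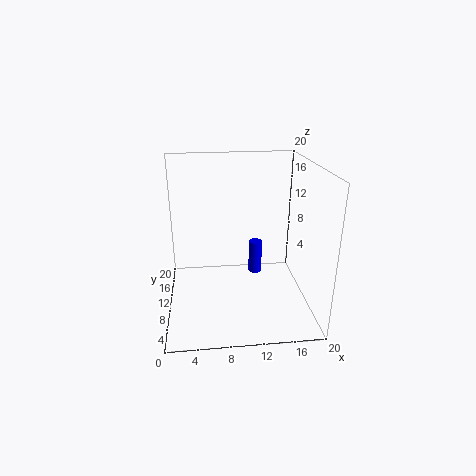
x = 13
y = 13
z = 3
r = 1
c = 'blue'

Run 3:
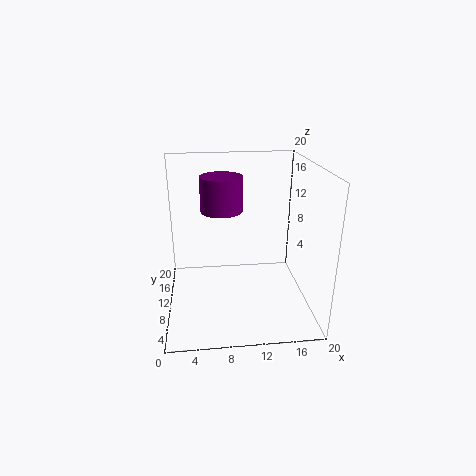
x = 8
y = 13
z = 13
r = 3
c = 'purple'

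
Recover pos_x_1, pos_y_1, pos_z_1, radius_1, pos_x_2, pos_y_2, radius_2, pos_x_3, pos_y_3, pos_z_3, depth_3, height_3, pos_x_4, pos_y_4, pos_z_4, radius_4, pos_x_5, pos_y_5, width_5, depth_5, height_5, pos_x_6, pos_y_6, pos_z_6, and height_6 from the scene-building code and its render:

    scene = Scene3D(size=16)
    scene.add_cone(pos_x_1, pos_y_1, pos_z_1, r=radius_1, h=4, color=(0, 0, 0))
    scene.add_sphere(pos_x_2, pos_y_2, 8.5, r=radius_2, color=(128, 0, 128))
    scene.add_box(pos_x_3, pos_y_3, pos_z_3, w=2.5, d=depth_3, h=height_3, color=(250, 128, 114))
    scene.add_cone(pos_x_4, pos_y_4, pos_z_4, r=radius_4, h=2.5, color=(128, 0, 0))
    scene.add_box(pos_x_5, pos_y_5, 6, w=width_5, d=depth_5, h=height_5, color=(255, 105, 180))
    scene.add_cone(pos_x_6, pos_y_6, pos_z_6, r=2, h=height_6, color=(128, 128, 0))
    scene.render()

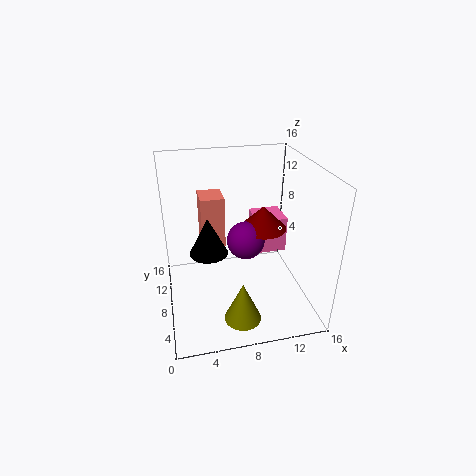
pos_x_1 = 4.5, pos_y_1 = 6.5, pos_z_1 = 7.5, radius_1 = 2, pos_x_2 = 8.5, pos_y_2 = 6.5, radius_2 = 2, pos_x_3 = 4, pos_y_3 = 7.5, pos_z_3 = 7.5, depth_3 = 3, height_3 = 5.5, pos_x_4 = 10.5, pos_y_4 = 7, pos_z_4 = 9.5, radius_4 = 2.5, pos_x_5 = 10, pos_y_5 = 7.5, width_5 = 3.5, depth_5 = 3.5, height_5 = 4, pos_x_6 = 7.5, pos_y_6 = 3.5, pos_z_6 = 0.5, height_6 = 4.5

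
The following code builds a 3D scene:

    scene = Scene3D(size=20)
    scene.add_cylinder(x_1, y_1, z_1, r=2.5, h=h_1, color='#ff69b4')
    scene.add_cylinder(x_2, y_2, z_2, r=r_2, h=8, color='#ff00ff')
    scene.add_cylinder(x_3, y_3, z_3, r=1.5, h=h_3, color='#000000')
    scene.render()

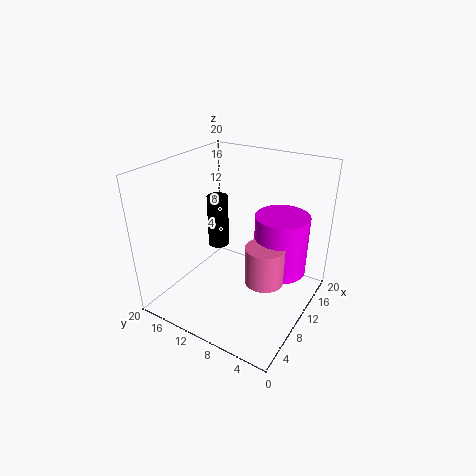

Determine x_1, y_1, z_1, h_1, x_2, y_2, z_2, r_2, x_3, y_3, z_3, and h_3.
x_1 = 7.5, y_1 = 4.5, z_1 = 6.5, h_1 = 5, x_2 = 11, y_2 = 4, z_2 = 6.5, r_2 = 3.5, x_3 = 11, y_3 = 14, z_3 = 7.5, h_3 = 7.5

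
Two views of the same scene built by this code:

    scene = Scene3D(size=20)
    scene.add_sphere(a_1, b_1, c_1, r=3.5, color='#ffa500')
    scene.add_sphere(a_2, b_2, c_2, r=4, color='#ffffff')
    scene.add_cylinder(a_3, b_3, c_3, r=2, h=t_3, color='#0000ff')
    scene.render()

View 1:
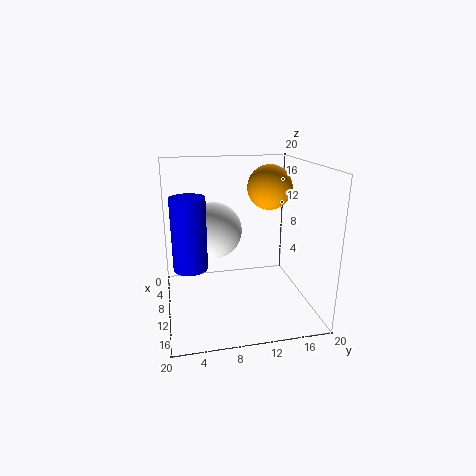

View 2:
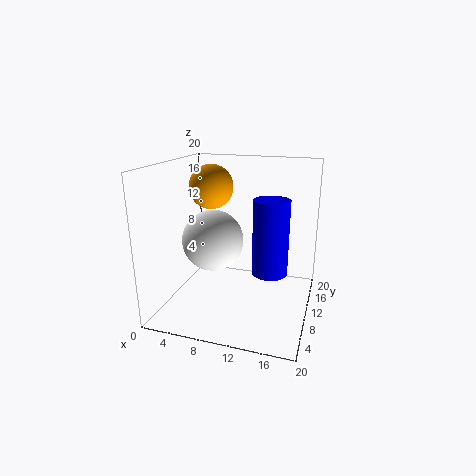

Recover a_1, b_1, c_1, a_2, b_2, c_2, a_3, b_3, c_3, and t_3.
a_1 = 3.5, b_1 = 16.5, c_1 = 15.5, a_2 = 7.5, b_2 = 7, c_2 = 10.5, a_3 = 16, b_3 = 3, c_3 = 9, t_3 = 8.5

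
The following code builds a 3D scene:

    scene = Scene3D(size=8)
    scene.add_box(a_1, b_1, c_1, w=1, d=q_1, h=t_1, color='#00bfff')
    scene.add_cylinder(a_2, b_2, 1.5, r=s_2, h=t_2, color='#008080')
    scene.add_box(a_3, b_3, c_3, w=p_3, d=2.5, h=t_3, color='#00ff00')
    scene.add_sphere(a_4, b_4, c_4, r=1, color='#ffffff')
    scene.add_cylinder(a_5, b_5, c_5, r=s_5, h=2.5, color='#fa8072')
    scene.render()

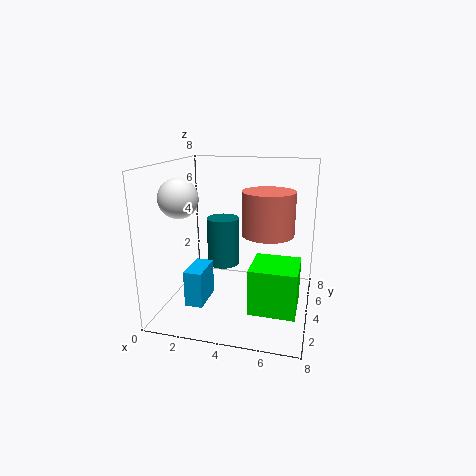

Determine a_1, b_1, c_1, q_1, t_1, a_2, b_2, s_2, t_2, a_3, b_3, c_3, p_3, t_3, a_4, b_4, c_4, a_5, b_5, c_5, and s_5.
a_1 = 1.5, b_1 = 2, c_1 = 0.5, q_1 = 2, t_1 = 2, a_2 = 2.5, b_2 = 6, s_2 = 1, t_2 = 3, a_3 = 5, b_3 = 2, c_3 = 0.5, p_3 = 2.5, t_3 = 2.5, a_4 = 1.5, b_4 = 2, c_4 = 6.5, a_5 = 5.5, b_5 = 5, c_5 = 4, s_5 = 1.5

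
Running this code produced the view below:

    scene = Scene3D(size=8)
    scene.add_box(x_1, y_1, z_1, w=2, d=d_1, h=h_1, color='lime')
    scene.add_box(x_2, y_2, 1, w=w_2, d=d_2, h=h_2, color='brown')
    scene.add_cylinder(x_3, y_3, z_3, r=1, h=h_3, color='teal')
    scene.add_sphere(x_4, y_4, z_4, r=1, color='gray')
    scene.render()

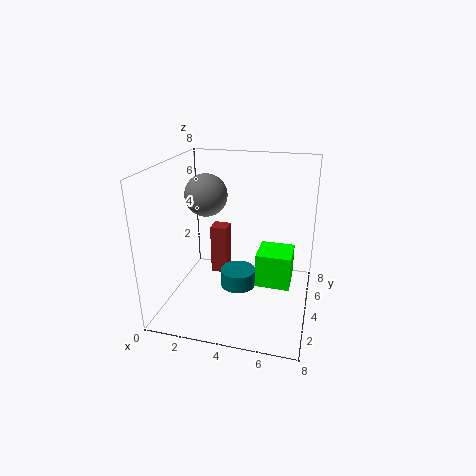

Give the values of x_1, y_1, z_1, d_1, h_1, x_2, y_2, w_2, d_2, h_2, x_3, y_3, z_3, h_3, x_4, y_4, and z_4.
x_1 = 5, y_1 = 4, z_1 = 1, d_1 = 2, h_1 = 2, x_2 = 2, y_2 = 5, w_2 = 1, d_2 = 1, h_2 = 3, x_3 = 4, y_3 = 4, z_3 = 1, h_3 = 1, x_4 = 3, y_4 = 2, z_4 = 7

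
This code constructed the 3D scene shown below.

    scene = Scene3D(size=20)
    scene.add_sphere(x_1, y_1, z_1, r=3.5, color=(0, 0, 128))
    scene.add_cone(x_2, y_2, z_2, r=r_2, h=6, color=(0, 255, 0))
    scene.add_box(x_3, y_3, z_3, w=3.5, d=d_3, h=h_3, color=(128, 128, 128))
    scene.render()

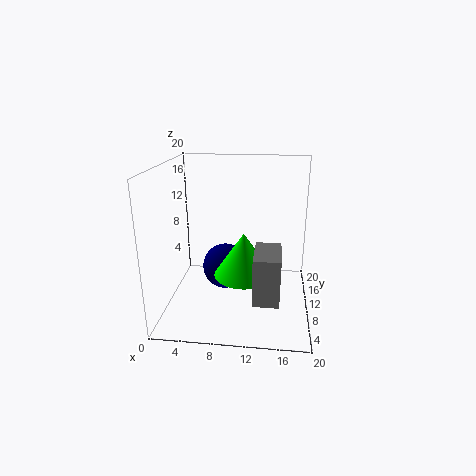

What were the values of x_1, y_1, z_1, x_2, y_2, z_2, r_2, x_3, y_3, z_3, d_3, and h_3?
x_1 = 7.5; y_1 = 14; z_1 = 3.5; x_2 = 11; y_2 = 8; z_2 = 5.5; r_2 = 4; x_3 = 12.5; y_3 = 4; z_3 = 3; d_3 = 6; h_3 = 6.5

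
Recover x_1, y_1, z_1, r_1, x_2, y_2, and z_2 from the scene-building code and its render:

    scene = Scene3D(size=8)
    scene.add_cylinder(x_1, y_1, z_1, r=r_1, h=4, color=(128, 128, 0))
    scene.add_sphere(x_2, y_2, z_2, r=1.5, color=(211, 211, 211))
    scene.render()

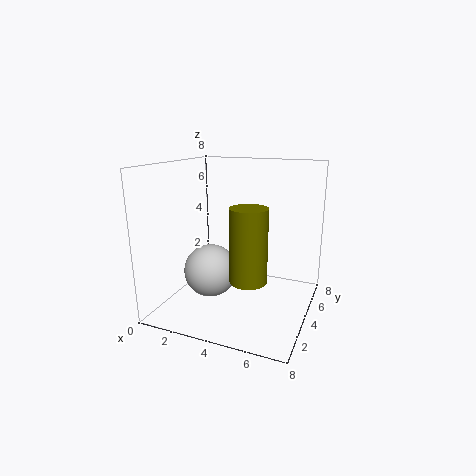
x_1 = 5
y_1 = 3
z_1 = 2
r_1 = 1
x_2 = 2.5
y_2 = 3.5
z_2 = 2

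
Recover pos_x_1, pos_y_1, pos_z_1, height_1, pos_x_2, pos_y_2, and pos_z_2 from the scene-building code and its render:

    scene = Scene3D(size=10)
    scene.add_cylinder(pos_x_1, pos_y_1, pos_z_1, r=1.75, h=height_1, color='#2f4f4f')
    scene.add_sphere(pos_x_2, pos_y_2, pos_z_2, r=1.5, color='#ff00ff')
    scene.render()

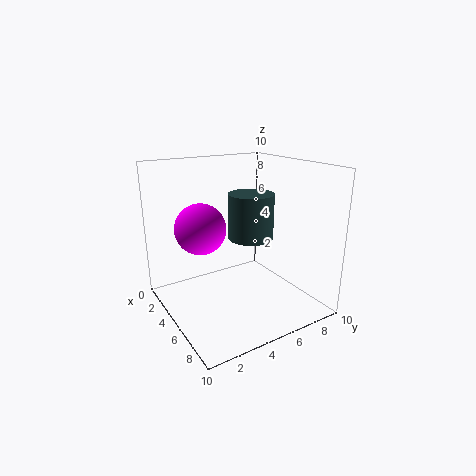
pos_x_1 = 3.25; pos_y_1 = 7.25; pos_z_1 = 4; height_1 = 3.5; pos_x_2 = 6.5; pos_y_2 = 1.5; pos_z_2 = 6.75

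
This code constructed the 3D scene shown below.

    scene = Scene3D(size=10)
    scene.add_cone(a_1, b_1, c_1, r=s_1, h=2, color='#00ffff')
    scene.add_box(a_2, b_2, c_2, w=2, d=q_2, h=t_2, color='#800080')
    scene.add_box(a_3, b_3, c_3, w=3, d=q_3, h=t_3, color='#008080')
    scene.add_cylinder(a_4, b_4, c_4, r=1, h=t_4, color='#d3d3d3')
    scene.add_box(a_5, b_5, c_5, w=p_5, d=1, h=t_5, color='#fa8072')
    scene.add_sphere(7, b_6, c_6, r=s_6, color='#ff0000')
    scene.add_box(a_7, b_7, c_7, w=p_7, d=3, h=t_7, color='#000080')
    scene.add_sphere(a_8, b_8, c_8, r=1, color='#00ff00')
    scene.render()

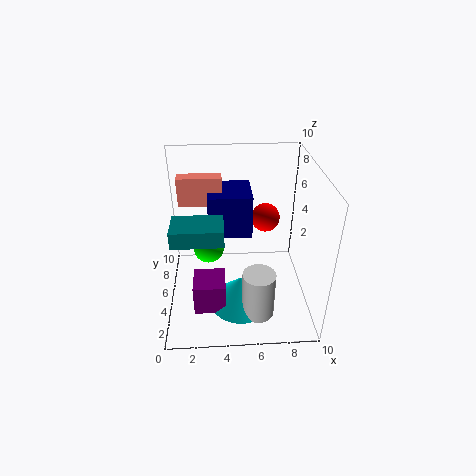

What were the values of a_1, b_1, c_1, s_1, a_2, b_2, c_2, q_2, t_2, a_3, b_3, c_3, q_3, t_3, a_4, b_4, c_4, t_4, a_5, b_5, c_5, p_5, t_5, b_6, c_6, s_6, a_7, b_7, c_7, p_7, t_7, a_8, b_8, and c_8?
a_1 = 5; b_1 = 2; c_1 = 2; s_1 = 2; a_2 = 2; b_2 = 1; c_2 = 2; q_2 = 2; t_2 = 2; a_3 = 1; b_3 = 1; c_3 = 7; q_3 = 2; t_3 = 1; a_4 = 6; b_4 = 1; c_4 = 2; t_4 = 3; a_5 = 1; b_5 = 6; c_5 = 7; p_5 = 3; t_5 = 2; b_6 = 6; c_6 = 6; s_6 = 1; a_7 = 3; b_7 = 5; c_7 = 5; p_7 = 3; t_7 = 3; a_8 = 3; b_8 = 4; c_8 = 5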